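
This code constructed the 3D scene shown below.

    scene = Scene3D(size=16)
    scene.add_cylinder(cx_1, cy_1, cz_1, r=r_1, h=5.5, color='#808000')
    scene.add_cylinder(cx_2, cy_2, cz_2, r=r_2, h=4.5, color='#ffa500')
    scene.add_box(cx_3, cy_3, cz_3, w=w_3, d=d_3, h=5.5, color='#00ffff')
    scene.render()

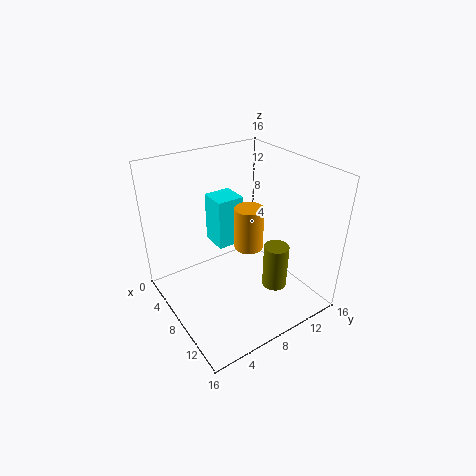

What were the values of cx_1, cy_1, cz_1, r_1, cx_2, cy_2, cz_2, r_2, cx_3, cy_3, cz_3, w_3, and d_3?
cx_1 = 9.5; cy_1 = 12.5; cz_1 = 0.5; r_1 = 1.5; cx_2 = 10; cy_2 = 8; cz_2 = 8; r_2 = 1.5; cx_3 = 4.5; cy_3 = 6; cz_3 = 7; w_3 = 3; d_3 = 3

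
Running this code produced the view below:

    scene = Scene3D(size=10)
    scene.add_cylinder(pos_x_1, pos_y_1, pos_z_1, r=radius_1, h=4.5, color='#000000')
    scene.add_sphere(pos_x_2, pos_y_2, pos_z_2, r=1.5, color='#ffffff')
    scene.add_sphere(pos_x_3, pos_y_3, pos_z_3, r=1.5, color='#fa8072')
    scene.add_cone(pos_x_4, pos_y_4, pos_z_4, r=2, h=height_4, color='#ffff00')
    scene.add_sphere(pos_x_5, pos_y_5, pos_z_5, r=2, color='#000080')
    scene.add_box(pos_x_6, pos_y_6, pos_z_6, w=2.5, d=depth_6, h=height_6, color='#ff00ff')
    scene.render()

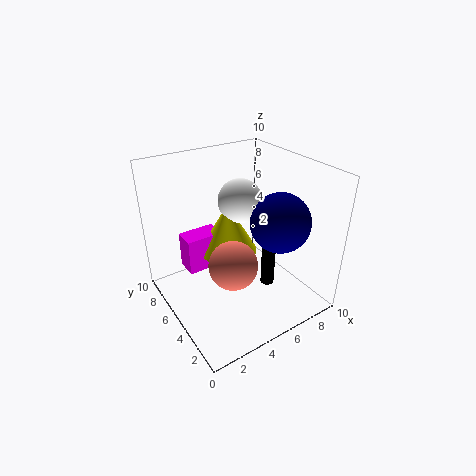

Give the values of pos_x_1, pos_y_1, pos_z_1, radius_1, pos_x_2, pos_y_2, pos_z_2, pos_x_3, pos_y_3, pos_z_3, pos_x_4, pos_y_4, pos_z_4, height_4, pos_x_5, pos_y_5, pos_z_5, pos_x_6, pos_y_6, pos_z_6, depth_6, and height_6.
pos_x_1 = 7
pos_y_1 = 4
pos_z_1 = 1
radius_1 = 0.5
pos_x_2 = 5.5
pos_y_2 = 5.5
pos_z_2 = 7.5
pos_x_3 = 3
pos_y_3 = 2.5
pos_z_3 = 5
pos_x_4 = 4.5
pos_y_4 = 5.5
pos_z_4 = 4
height_4 = 3.5
pos_x_5 = 7
pos_y_5 = 3
pos_z_5 = 6.5
pos_x_6 = 1.5
pos_y_6 = 5.5
pos_z_6 = 3
depth_6 = 1.5
height_6 = 2.5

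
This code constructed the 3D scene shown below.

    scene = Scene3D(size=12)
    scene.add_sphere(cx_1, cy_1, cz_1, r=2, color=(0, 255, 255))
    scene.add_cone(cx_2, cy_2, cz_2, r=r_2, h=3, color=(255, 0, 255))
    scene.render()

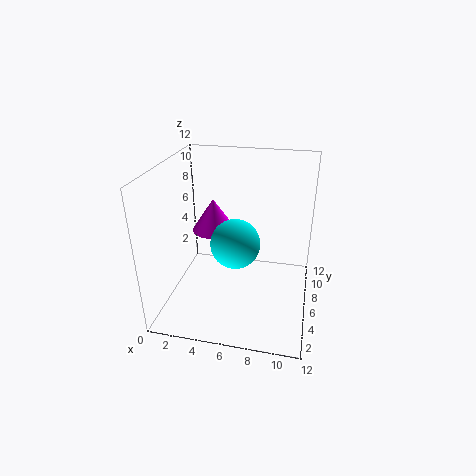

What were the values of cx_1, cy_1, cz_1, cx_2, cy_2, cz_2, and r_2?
cx_1 = 6, cy_1 = 5, cz_1 = 6, cx_2 = 3, cy_2 = 9, cz_2 = 5, r_2 = 2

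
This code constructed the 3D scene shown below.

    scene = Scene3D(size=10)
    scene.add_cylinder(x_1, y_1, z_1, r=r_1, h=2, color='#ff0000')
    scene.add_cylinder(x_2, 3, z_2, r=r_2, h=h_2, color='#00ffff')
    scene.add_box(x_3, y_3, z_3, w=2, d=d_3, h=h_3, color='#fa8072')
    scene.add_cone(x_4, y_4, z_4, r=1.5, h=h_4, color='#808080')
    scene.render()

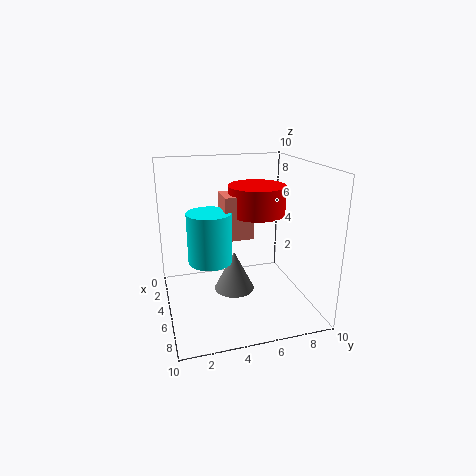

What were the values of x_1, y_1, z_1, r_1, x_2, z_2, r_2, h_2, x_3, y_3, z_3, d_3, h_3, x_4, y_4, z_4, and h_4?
x_1 = 4.5
y_1 = 6.5
z_1 = 6.5
r_1 = 2
x_2 = 5
z_2 = 3.5
r_2 = 1.5
h_2 = 3.5
x_3 = 3.5
y_3 = 4
z_3 = 5
d_3 = 2
h_3 = 3
x_4 = 4
y_4 = 5
z_4 = 0.5
h_4 = 3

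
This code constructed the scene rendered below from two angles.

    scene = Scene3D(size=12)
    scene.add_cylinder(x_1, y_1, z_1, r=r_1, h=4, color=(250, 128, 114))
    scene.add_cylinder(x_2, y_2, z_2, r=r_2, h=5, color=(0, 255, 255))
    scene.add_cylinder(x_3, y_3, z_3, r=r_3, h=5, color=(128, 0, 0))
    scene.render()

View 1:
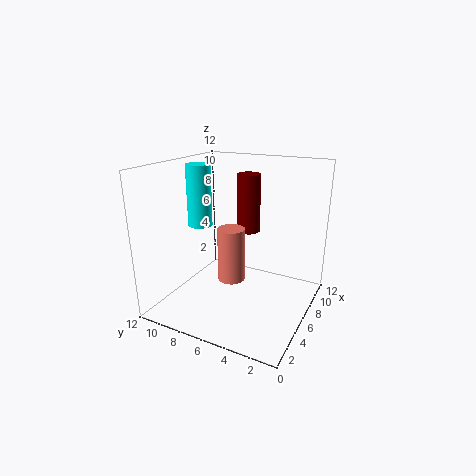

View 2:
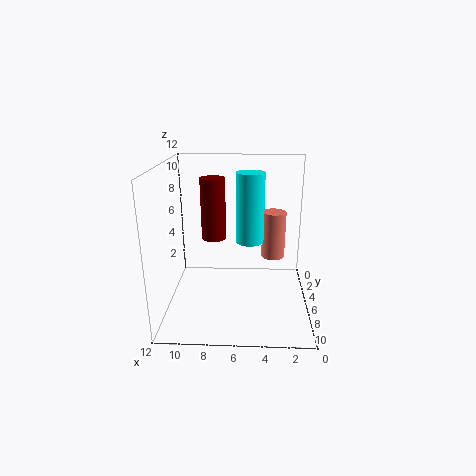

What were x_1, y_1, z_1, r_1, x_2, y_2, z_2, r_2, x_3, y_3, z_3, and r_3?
x_1 = 3, y_1 = 5, z_1 = 4, r_1 = 1, x_2 = 5, y_2 = 9, z_2 = 7, r_2 = 1, x_3 = 8, y_3 = 6, z_3 = 6, r_3 = 1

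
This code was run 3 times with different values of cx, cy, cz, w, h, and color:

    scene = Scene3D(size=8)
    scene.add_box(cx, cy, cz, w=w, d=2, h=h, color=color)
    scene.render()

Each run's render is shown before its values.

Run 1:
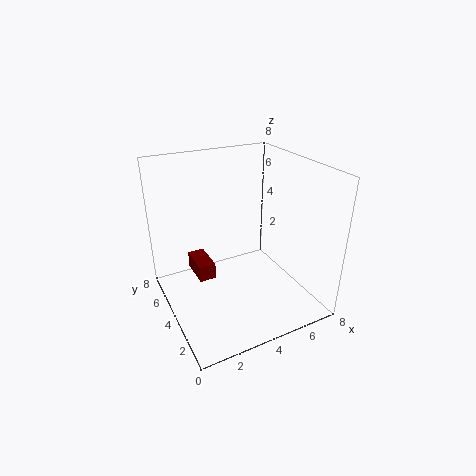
cx = 2, cy = 5, cz = 1, w = 1, h = 1, color = 'maroon'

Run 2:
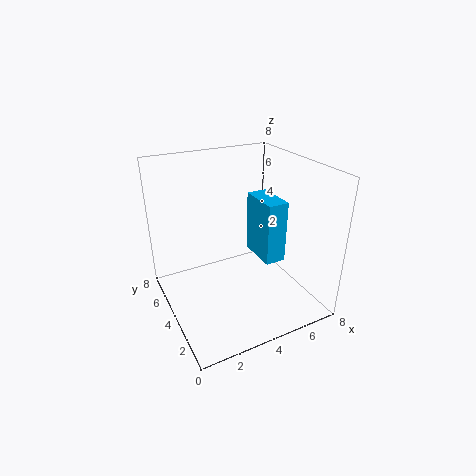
cx = 4, cy = 1, cz = 4, w = 1, h = 3, color = 'deepskyblue'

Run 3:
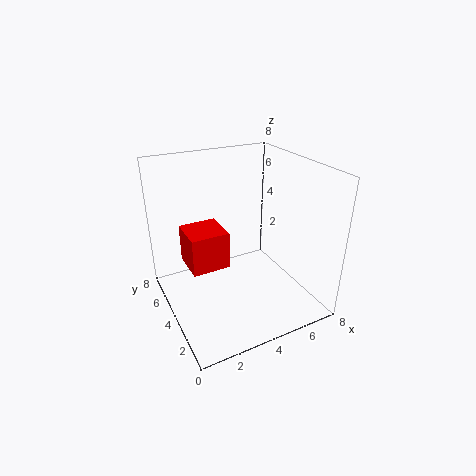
cx = 1, cy = 3, cz = 3, w = 2, h = 2, color = 'red'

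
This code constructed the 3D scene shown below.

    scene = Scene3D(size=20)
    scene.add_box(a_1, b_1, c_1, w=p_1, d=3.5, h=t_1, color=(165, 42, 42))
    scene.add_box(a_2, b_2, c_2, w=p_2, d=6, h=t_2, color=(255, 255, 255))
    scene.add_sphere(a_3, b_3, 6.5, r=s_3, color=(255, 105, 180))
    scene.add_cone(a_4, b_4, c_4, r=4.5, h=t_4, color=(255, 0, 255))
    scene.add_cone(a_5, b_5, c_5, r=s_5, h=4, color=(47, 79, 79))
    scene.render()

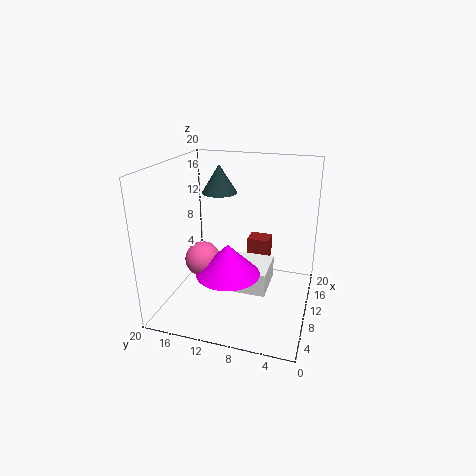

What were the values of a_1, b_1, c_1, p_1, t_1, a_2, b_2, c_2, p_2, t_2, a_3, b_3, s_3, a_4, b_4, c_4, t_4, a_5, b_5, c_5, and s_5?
a_1 = 16.5; b_1 = 7; c_1 = 3.5; p_1 = 3; t_1 = 3.5; a_2 = 10; b_2 = 6; c_2 = 1; p_2 = 6.5; t_2 = 3.5; a_3 = 9; b_3 = 15; s_3 = 2.5; a_4 = 8.5; b_4 = 11; c_4 = 5; t_4 = 4.5; a_5 = 12.5; b_5 = 13.5; c_5 = 15.5; s_5 = 2.5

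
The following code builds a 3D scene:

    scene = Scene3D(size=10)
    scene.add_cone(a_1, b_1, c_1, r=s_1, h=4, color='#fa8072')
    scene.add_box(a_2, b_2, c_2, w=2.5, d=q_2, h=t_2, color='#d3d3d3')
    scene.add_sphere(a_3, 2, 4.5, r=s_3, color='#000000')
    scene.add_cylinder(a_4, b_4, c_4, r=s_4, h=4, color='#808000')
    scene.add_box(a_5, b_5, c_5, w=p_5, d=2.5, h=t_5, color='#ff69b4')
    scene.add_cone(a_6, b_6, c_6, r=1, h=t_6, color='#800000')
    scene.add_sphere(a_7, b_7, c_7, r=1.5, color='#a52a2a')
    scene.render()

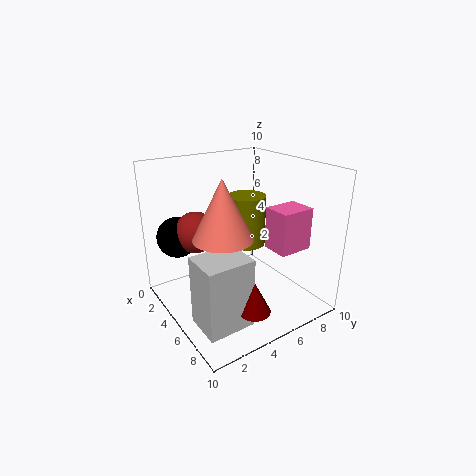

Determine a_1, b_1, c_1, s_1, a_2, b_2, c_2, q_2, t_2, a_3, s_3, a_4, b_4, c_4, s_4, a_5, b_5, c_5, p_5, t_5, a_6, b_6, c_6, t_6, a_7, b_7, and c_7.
a_1 = 5.5, b_1 = 3.5, c_1 = 5.5, s_1 = 2, a_2 = 6.5, b_2 = 0.5, c_2 = 1, q_2 = 3, t_2 = 4.5, a_3 = 1.5, s_3 = 1.5, a_4 = 2.5, b_4 = 7.5, c_4 = 3, s_4 = 1.5, a_5 = 5.5, b_5 = 7, c_5 = 4, p_5 = 2, t_5 = 3, a_6 = 9, b_6 = 3.5, c_6 = 2, t_6 = 2, a_7 = 2.5, b_7 = 3, c_7 = 5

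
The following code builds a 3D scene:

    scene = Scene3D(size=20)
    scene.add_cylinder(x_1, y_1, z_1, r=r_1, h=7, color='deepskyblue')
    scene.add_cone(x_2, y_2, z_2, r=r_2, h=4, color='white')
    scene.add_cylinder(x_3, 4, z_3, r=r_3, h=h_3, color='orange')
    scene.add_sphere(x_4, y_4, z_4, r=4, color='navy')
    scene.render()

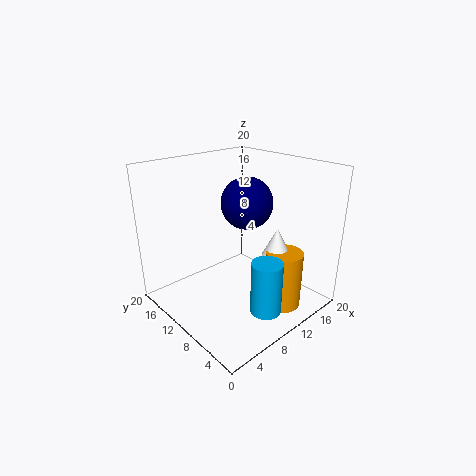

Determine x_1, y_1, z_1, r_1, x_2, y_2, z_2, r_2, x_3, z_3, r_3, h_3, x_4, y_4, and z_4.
x_1 = 8.5
y_1 = 3
z_1 = 2.5
r_1 = 2
x_2 = 13
y_2 = 5.5
z_2 = 8
r_2 = 2
x_3 = 13
z_3 = 1
r_3 = 2.5
h_3 = 8
x_4 = 15
y_4 = 13.5
z_4 = 13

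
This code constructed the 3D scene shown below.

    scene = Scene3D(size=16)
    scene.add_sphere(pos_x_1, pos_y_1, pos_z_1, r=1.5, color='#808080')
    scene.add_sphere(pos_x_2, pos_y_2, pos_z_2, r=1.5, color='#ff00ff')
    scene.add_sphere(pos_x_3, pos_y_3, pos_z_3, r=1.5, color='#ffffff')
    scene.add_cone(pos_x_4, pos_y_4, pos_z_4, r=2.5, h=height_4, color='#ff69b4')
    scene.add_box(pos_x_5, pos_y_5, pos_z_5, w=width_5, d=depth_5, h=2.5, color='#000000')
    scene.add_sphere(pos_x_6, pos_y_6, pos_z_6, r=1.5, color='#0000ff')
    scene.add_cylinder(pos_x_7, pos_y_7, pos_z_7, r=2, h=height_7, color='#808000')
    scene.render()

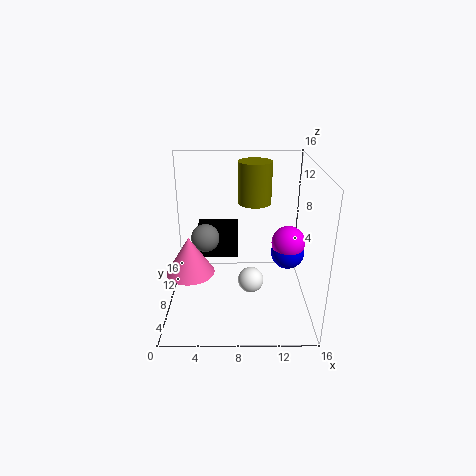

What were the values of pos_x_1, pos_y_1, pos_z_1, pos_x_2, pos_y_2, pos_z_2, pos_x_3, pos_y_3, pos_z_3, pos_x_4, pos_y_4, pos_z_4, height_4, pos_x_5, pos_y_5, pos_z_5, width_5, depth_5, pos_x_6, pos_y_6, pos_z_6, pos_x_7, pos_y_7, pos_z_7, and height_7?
pos_x_1 = 4.5; pos_y_1 = 7; pos_z_1 = 8.5; pos_x_2 = 12.5; pos_y_2 = 2; pos_z_2 = 10.5; pos_x_3 = 9.5; pos_y_3 = 8; pos_z_3 = 2.5; pos_x_4 = 3; pos_y_4 = 5; pos_z_4 = 5.5; height_4 = 4; pos_x_5 = 3; pos_y_5 = 9; pos_z_5 = 5; width_5 = 5; depth_5 = 5.5; pos_x_6 = 12.5; pos_y_6 = 2; pos_z_6 = 9.5; pos_x_7 = 10; pos_y_7 = 12.5; pos_z_7 = 10.5; height_7 = 5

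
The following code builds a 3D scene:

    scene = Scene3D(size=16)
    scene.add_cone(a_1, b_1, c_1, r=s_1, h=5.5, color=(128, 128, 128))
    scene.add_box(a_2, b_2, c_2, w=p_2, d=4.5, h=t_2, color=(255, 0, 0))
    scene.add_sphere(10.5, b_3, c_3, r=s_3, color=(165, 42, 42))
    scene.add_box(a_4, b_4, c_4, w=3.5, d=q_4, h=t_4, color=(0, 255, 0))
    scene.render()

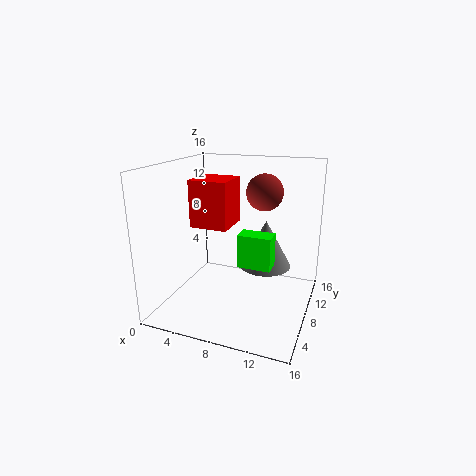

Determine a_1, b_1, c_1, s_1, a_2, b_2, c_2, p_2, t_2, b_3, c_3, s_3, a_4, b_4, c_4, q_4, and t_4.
a_1 = 10.5
b_1 = 10.5
c_1 = 4
s_1 = 3
a_2 = 2
b_2 = 8
c_2 = 8.5
p_2 = 4.5
t_2 = 5.5
b_3 = 9.5
c_3 = 13
s_3 = 2
a_4 = 9
b_4 = 5
c_4 = 6
q_4 = 2
t_4 = 3.5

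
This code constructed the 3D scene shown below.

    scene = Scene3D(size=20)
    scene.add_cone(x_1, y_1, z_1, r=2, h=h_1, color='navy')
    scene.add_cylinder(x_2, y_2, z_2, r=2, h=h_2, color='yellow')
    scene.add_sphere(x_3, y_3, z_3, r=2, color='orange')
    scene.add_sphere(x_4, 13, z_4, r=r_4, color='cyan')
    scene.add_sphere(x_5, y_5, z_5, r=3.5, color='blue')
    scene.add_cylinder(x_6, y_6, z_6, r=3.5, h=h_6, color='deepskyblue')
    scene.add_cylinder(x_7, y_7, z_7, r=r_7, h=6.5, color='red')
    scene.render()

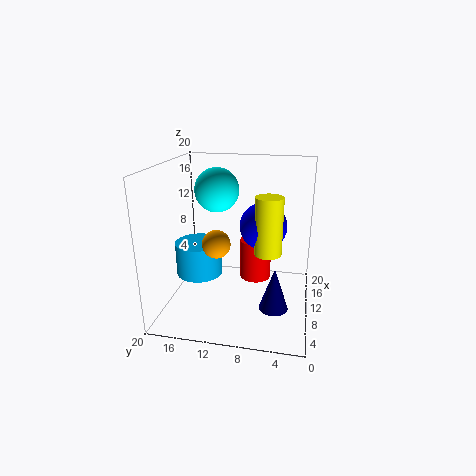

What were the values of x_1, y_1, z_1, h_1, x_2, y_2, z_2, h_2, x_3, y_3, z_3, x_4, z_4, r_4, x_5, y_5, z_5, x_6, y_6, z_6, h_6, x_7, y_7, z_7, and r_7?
x_1 = 7.5; y_1 = 4.5; z_1 = 1; h_1 = 6; x_2 = 12; y_2 = 6; z_2 = 7; h_2 = 8.5; x_3 = 9.5; y_3 = 13; z_3 = 9; x_4 = 10.5; z_4 = 16.5; r_4 = 3; x_5 = 14; y_5 = 7; z_5 = 10.5; x_6 = 12; y_6 = 16.5; z_6 = 3; h_6 = 5; x_7 = 17; y_7 = 8.5; z_7 = 0.5; r_7 = 2.5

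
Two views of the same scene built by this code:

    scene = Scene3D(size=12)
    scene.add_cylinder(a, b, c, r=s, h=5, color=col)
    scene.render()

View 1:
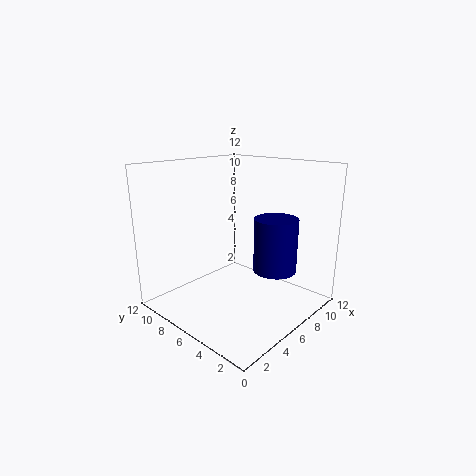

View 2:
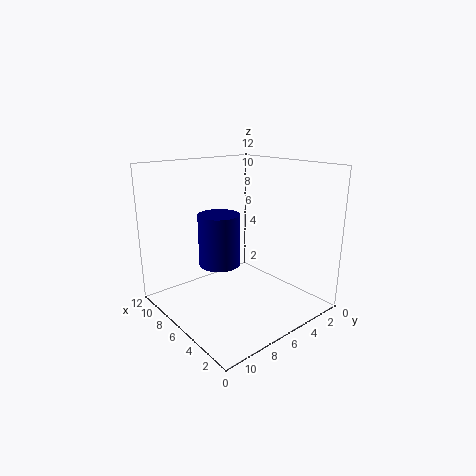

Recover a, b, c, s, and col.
a = 10; b = 5; c = 2; s = 2; col = 'navy'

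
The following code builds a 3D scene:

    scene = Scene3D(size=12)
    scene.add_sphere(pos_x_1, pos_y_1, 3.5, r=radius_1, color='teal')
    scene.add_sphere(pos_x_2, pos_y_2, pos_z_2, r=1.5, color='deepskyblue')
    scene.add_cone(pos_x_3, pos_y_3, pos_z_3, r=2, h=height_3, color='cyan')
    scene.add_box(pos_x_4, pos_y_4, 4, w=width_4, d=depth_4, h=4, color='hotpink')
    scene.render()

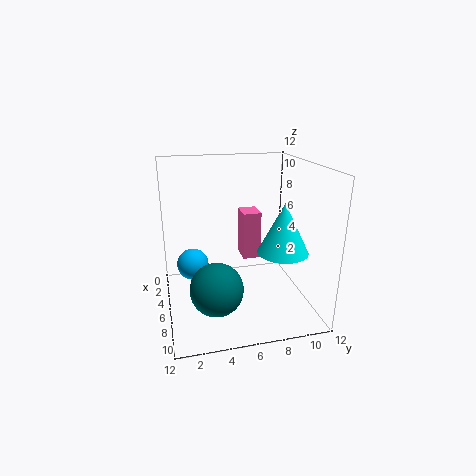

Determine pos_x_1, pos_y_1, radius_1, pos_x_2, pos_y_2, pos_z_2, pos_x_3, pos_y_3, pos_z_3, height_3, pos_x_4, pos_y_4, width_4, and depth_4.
pos_x_1 = 9.5; pos_y_1 = 3.5; radius_1 = 2; pos_x_2 = 2; pos_y_2 = 2.5; pos_z_2 = 2; pos_x_3 = 8.5; pos_y_3 = 9; pos_z_3 = 5.5; height_3 = 4; pos_x_4 = 4; pos_y_4 = 6.5; width_4 = 2; depth_4 = 1.5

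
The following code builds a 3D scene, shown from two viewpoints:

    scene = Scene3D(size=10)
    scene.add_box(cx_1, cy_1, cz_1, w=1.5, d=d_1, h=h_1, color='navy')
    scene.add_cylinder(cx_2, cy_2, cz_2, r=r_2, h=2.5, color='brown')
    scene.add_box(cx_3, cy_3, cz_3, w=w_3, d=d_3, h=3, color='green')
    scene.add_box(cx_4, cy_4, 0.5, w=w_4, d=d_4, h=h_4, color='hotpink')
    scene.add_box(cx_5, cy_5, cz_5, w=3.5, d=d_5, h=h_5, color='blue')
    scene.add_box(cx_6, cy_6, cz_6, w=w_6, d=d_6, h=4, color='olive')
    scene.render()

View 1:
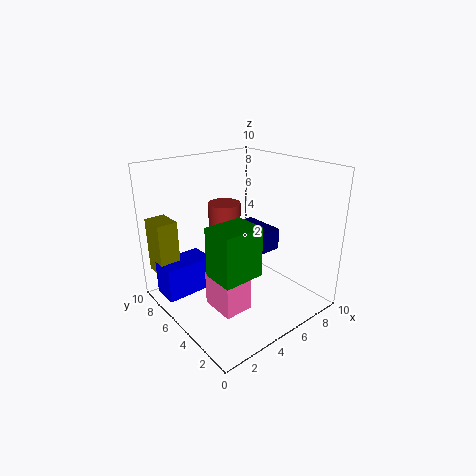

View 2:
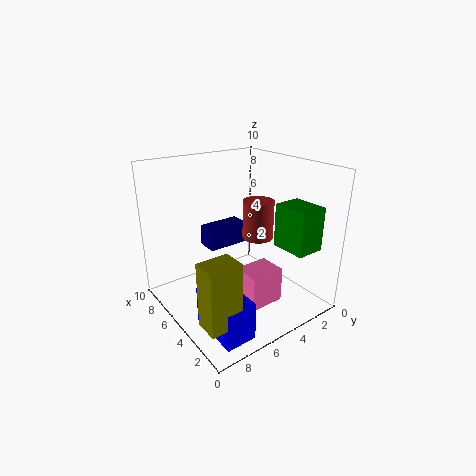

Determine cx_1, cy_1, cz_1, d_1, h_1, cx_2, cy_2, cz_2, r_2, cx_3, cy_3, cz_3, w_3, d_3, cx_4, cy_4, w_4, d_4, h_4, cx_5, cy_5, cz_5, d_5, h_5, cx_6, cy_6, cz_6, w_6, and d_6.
cx_1 = 6; cy_1 = 3.5; cz_1 = 4; d_1 = 3; h_1 = 1.5; cx_2 = 3.5; cy_2 = 4.5; cz_2 = 5.5; r_2 = 1; cx_3 = 1; cy_3 = 1; cz_3 = 4.5; w_3 = 2.5; d_3 = 2; cx_4 = 2.5; cy_4 = 3; w_4 = 2; d_4 = 2.5; h_4 = 2.5; cx_5 = 0.5; cy_5 = 7; cz_5 = 0.5; d_5 = 2; h_5 = 2.5; cx_6 = 0.5; cy_6 = 8; cz_6 = 2; w_6 = 1.5; d_6 = 2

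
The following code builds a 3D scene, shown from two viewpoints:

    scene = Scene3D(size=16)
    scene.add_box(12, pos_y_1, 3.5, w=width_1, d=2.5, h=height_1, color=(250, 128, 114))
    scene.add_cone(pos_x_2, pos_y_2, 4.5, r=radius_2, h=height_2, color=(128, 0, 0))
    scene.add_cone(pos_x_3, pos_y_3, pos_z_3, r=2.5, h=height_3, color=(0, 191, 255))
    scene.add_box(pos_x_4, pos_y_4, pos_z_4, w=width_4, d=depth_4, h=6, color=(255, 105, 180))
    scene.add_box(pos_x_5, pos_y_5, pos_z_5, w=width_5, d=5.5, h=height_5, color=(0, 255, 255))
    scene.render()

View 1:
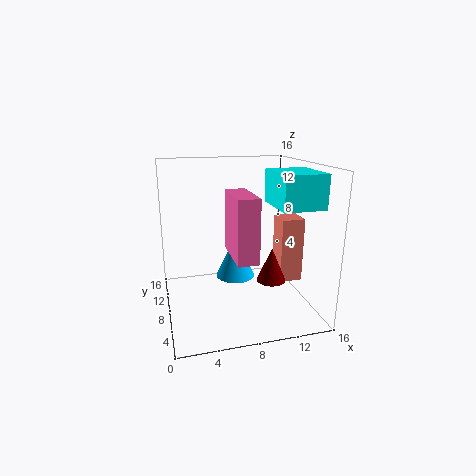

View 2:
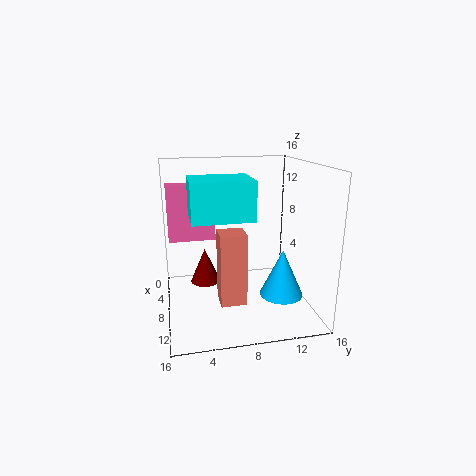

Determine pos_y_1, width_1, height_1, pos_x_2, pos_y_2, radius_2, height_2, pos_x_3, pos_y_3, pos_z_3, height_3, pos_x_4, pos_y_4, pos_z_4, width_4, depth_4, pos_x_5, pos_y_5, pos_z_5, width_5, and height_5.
pos_y_1 = 5, width_1 = 2.5, height_1 = 7, pos_x_2 = 10.5, pos_y_2 = 4, radius_2 = 1.5, height_2 = 3.5, pos_x_3 = 9, pos_y_3 = 13, pos_z_3 = 1, height_3 = 5.5, pos_x_4 = 6, pos_y_4 = 0.5, pos_z_4 = 8, width_4 = 2, depth_4 = 5, pos_x_5 = 11, pos_y_5 = 2.5, pos_z_5 = 12, width_5 = 4.5, height_5 = 3.5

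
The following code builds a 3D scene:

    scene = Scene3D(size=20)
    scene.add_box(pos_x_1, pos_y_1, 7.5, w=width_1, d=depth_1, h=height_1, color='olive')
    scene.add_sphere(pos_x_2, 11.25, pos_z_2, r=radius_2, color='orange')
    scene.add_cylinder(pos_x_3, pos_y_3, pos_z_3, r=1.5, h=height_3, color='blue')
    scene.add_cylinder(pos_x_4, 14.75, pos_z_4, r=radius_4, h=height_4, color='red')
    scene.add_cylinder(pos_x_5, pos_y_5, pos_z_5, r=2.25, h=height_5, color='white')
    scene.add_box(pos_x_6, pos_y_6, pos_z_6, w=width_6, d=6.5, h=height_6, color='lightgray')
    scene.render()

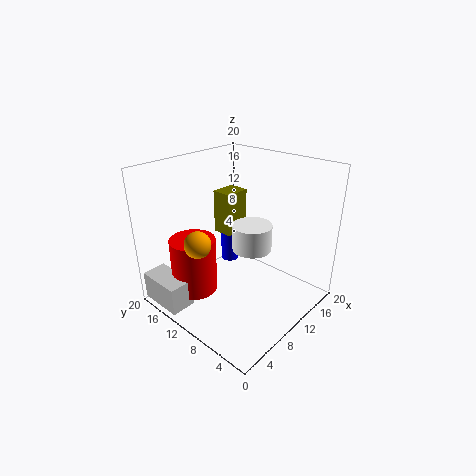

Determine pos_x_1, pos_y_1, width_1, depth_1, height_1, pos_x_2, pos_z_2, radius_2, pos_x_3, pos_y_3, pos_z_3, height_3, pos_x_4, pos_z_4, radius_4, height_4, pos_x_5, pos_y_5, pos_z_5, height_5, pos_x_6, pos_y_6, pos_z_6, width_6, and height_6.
pos_x_1 = 13; pos_y_1 = 14.5; width_1 = 4; depth_1 = 3.25; height_1 = 6.75; pos_x_2 = 3.75; pos_z_2 = 11; radius_2 = 1.75; pos_x_3 = 16.75; pos_y_3 = 18; pos_z_3 = 0.75; height_3 = 5.5; pos_x_4 = 5.75; pos_z_4 = 1.75; radius_4 = 3.25; height_4 = 8; pos_x_5 = 6; pos_y_5 = 4.25; pos_z_5 = 12.25; height_5 = 3; pos_x_6 = 0.25; pos_y_6 = 13; pos_z_6 = 0.75; width_6 = 3.5; height_6 = 4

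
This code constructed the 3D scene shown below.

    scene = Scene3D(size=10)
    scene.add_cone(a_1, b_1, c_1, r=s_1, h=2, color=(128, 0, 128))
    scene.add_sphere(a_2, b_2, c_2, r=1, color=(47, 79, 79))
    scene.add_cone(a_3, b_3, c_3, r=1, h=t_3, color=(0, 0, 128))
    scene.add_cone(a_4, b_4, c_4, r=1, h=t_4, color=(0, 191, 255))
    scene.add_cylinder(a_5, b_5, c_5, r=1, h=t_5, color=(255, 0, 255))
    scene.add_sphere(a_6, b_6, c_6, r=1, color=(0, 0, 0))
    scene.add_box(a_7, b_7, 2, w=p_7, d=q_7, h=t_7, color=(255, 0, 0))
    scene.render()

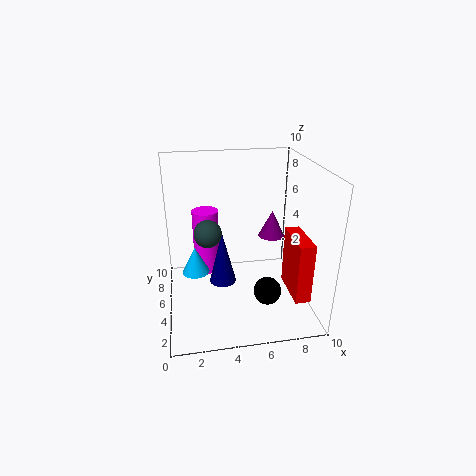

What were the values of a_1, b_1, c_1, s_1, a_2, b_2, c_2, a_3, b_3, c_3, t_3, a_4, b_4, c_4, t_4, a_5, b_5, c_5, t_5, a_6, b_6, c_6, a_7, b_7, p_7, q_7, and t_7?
a_1 = 8, b_1 = 7, c_1 = 4, s_1 = 1, a_2 = 3, b_2 = 6, c_2 = 5, a_3 = 4, b_3 = 6, c_3 = 1, t_3 = 4, a_4 = 2, b_4 = 6, c_4 = 2, t_4 = 2, a_5 = 3, b_5 = 8, c_5 = 1, t_5 = 5, a_6 = 7, b_6 = 4, c_6 = 1, a_7 = 8, b_7 = 1, p_7 = 1, q_7 = 3, t_7 = 4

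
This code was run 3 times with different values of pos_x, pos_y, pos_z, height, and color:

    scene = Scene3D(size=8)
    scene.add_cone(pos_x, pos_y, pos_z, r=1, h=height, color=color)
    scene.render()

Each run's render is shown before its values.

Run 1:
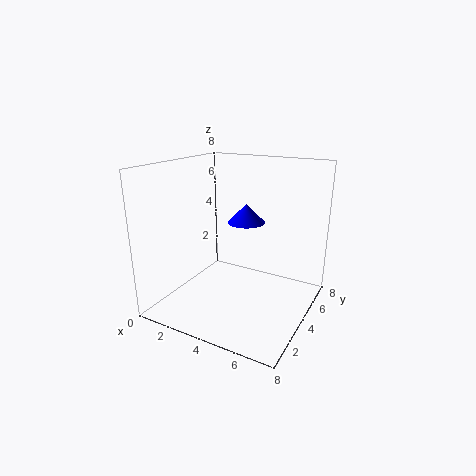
pos_x = 4.5; pos_y = 4; pos_z = 5; height = 1; color = 'blue'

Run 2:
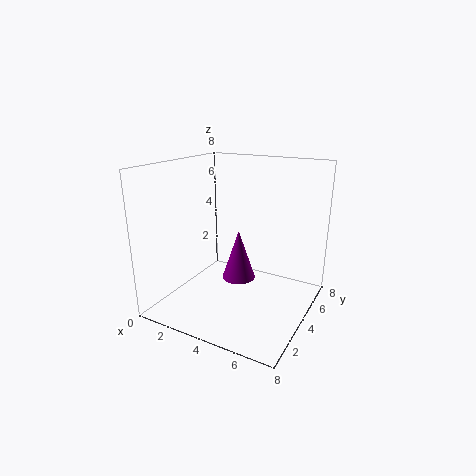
pos_x = 3.5; pos_y = 5; pos_z = 1; height = 3; color = 'purple'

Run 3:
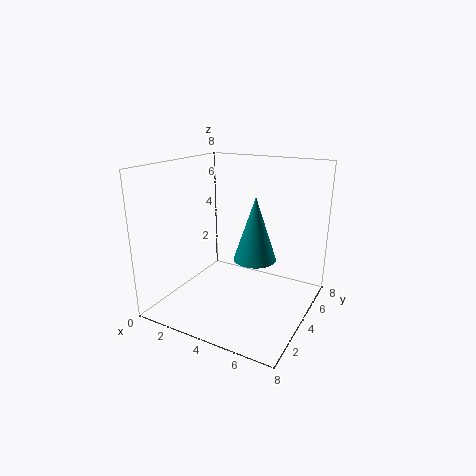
pos_x = 6; pos_y = 2; pos_z = 4; height = 3; color = 'teal'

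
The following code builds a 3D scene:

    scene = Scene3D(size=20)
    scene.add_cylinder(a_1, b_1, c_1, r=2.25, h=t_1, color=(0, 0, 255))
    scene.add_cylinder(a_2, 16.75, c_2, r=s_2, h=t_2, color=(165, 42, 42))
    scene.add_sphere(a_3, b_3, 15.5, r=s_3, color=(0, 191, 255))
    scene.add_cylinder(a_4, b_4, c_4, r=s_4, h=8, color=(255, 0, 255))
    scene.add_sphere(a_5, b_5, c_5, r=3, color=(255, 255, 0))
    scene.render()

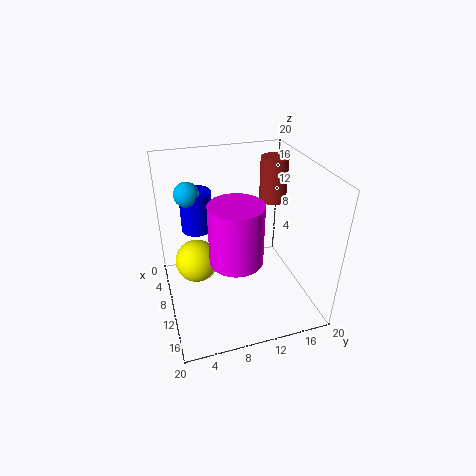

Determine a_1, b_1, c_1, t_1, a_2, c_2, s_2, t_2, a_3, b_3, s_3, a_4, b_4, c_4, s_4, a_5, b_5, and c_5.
a_1 = 5
b_1 = 5.25
c_1 = 9.5
t_1 = 6
a_2 = 5.75
c_2 = 13
s_2 = 2
t_2 = 6.5
a_3 = 5.75
b_3 = 4
s_3 = 1.75
a_4 = 13.25
b_4 = 8.75
c_4 = 8.75
s_4 = 3.5
a_5 = 8.75
b_5 = 4.25
c_5 = 6.5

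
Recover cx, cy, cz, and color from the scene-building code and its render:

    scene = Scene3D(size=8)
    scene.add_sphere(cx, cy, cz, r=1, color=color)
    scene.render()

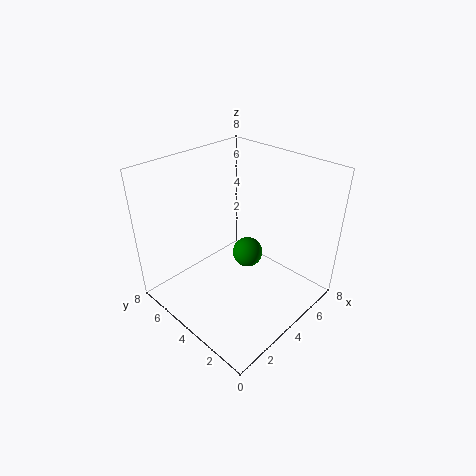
cx = 6.5, cy = 5.5, cz = 1, color = 'green'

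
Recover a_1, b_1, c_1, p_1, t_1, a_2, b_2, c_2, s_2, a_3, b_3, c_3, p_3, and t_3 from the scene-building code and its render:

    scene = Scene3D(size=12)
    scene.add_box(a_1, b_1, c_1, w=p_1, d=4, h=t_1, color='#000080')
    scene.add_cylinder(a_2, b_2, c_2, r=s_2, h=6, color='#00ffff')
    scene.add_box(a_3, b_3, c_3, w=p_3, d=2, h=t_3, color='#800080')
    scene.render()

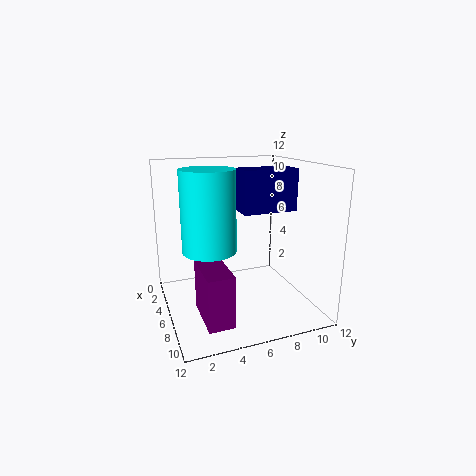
a_1 = 8; b_1 = 5; c_1 = 9; p_1 = 2; t_1 = 3; a_2 = 8; b_2 = 3; c_2 = 6; s_2 = 2; a_3 = 7; b_3 = 2; c_3 = 1; p_3 = 4; t_3 = 4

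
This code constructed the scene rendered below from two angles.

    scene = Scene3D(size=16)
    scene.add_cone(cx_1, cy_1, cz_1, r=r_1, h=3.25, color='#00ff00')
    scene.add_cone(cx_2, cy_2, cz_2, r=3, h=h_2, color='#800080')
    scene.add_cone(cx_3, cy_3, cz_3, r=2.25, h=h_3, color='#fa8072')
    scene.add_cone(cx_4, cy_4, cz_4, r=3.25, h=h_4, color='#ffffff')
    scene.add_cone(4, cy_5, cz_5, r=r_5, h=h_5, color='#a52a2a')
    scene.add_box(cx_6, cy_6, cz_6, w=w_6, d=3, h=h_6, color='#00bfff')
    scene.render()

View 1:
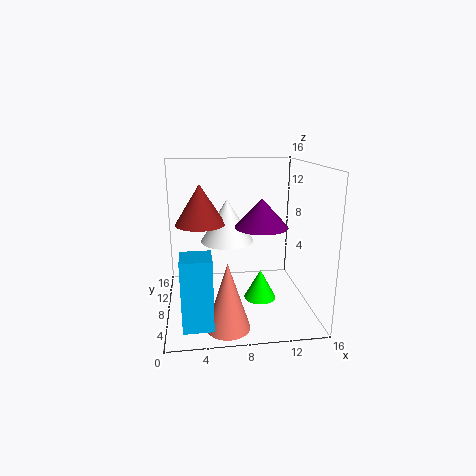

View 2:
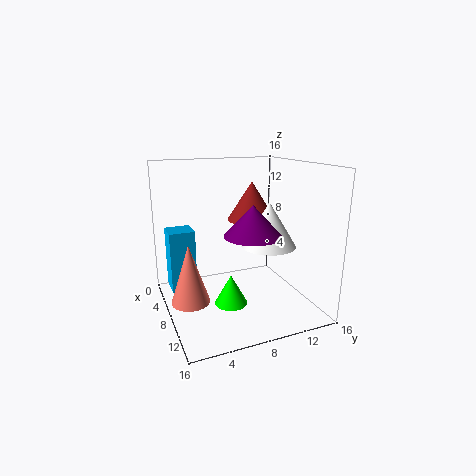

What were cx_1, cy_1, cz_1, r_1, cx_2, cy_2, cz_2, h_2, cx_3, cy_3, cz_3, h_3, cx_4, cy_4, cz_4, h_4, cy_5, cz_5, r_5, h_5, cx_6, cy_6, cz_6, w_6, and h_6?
cx_1 = 10.25
cy_1 = 6.25
cz_1 = 1.5
r_1 = 1.75
cx_2 = 10.75
cy_2 = 8.5
cz_2 = 9
h_2 = 3.25
cx_3 = 6.25
cy_3 = 2.75
cz_3 = 0.25
h_3 = 7
cx_4 = 7.25
cy_4 = 12.25
cz_4 = 6.25
h_4 = 5.25
cy_5 = 11.5
cz_5 = 8.75
r_5 = 3
h_5 = 4.75
cx_6 = 1.75
cy_6 = 1
cz_6 = 1
w_6 = 3
h_6 = 7.25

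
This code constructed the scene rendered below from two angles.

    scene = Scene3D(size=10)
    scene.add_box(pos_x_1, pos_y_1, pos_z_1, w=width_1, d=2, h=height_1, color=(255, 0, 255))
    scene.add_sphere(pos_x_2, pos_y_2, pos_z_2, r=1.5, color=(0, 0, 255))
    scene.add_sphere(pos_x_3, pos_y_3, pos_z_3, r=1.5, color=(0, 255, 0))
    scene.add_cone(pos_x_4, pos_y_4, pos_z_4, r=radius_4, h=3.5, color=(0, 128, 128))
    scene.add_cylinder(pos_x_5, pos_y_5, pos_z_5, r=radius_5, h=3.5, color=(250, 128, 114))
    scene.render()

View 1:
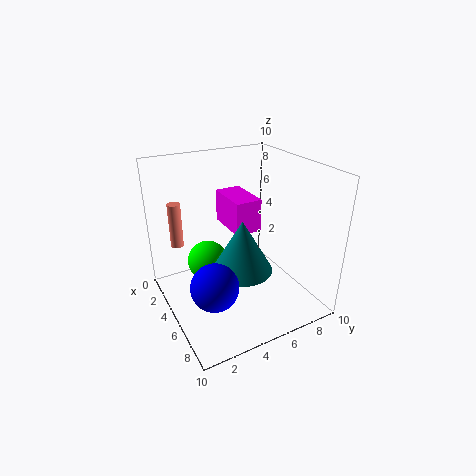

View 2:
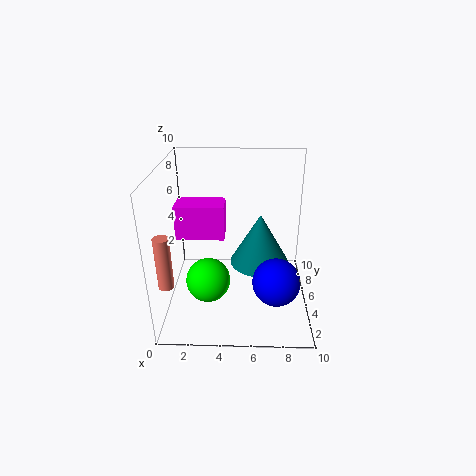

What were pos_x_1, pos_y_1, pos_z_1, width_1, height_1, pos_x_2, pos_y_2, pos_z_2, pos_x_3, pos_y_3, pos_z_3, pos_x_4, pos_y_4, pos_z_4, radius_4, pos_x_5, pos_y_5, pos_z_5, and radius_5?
pos_x_1 = 0.5
pos_y_1 = 5.5
pos_z_1 = 4.5
width_1 = 3.5
height_1 = 2.5
pos_x_2 = 7.5
pos_y_2 = 2
pos_z_2 = 3.5
pos_x_3 = 3
pos_y_3 = 3.5
pos_z_3 = 2.5
pos_x_4 = 6.5
pos_y_4 = 4.5
pos_z_4 = 3.5
radius_4 = 2
pos_x_5 = 0.5
pos_y_5 = 2
pos_z_5 = 3
radius_5 = 0.5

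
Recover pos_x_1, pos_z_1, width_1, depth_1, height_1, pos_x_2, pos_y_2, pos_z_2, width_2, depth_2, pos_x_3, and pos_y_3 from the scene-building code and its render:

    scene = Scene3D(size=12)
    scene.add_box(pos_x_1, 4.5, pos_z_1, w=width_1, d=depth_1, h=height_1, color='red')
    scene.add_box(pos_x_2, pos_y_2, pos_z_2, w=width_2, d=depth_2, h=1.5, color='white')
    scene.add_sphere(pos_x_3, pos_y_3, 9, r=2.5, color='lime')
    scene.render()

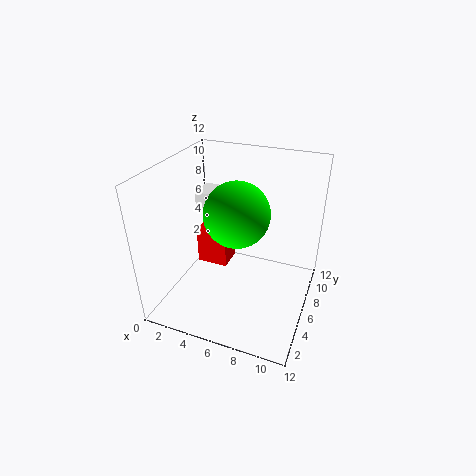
pos_x_1 = 3, pos_z_1 = 4, width_1 = 2.5, depth_1 = 2, height_1 = 3, pos_x_2 = 0.5, pos_y_2 = 9, pos_z_2 = 6.5, width_2 = 2, depth_2 = 2.5, pos_x_3 = 6.5, pos_y_3 = 4.5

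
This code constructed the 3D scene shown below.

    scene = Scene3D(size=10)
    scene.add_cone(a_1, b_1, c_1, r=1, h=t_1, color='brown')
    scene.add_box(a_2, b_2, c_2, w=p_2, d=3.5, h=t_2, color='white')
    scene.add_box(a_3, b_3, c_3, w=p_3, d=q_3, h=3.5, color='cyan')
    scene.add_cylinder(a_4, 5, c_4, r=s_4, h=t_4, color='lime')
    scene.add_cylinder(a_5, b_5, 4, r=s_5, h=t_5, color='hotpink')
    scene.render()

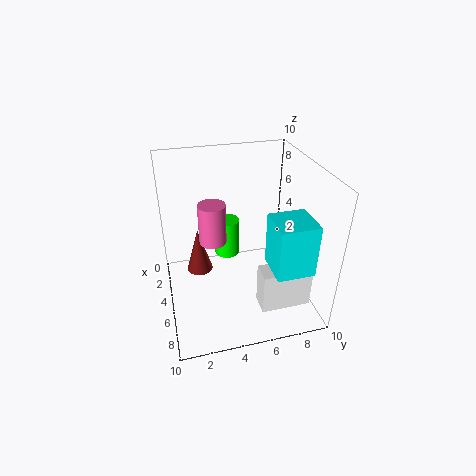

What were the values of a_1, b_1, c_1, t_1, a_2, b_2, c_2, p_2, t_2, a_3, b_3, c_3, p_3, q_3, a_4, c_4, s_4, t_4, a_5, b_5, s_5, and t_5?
a_1 = 2.5, b_1 = 2.5, c_1 = 1, t_1 = 3.5, a_2 = 6.5, b_2 = 6, c_2 = 0.5, p_2 = 1.5, t_2 = 3, a_3 = 6.5, b_3 = 6.5, c_3 = 4, p_3 = 2.5, q_3 = 2.5, a_4 = 1.5, c_4 = 1.5, s_4 = 1, t_4 = 3, a_5 = 3.5, b_5 = 3.5, s_5 = 1, t_5 = 3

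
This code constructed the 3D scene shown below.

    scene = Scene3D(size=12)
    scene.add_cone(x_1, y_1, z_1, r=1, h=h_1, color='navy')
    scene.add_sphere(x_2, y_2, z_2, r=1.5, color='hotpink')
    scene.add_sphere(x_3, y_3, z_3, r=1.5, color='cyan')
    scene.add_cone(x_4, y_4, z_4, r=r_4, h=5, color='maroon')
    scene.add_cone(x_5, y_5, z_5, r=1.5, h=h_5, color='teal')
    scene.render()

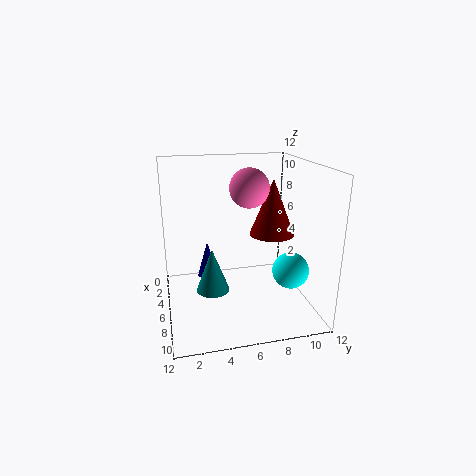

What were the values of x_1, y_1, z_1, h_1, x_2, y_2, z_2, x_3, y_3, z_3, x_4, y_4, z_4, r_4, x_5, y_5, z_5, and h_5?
x_1 = 1.5; y_1 = 4; z_1 = 0.5; h_1 = 3.5; x_2 = 7.5; y_2 = 6.5; z_2 = 10.5; x_3 = 8; y_3 = 10; z_3 = 3.5; x_4 = 4.5; y_4 = 9.5; z_4 = 5.5; r_4 = 2; x_5 = 4.5; y_5 = 4; z_5 = 0.5; h_5 = 4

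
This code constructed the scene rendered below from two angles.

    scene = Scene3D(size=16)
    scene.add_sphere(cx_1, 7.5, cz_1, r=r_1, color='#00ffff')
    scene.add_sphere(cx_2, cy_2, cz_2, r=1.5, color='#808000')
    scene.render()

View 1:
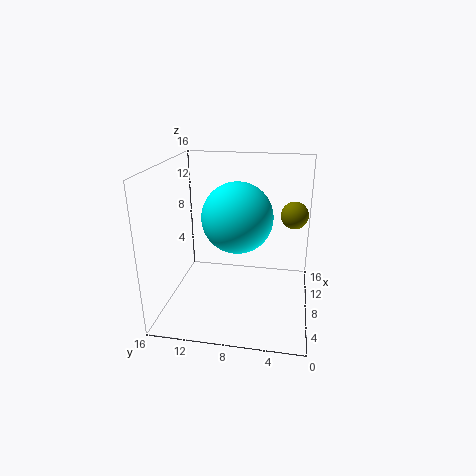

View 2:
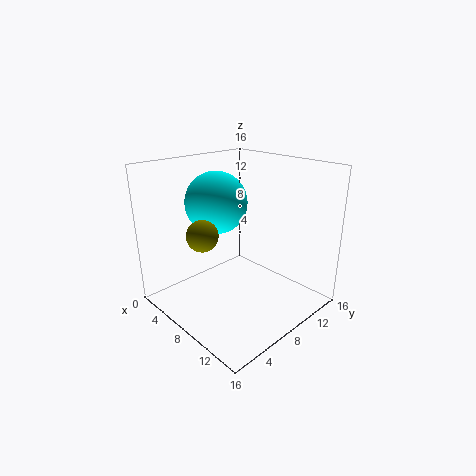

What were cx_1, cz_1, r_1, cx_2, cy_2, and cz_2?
cx_1 = 5
cz_1 = 11.5
r_1 = 3.5
cx_2 = 9.5
cy_2 = 2
cz_2 = 10.5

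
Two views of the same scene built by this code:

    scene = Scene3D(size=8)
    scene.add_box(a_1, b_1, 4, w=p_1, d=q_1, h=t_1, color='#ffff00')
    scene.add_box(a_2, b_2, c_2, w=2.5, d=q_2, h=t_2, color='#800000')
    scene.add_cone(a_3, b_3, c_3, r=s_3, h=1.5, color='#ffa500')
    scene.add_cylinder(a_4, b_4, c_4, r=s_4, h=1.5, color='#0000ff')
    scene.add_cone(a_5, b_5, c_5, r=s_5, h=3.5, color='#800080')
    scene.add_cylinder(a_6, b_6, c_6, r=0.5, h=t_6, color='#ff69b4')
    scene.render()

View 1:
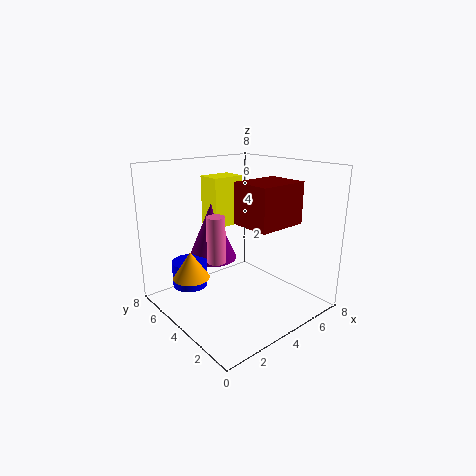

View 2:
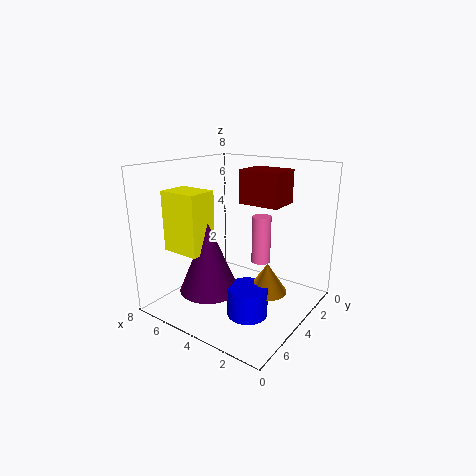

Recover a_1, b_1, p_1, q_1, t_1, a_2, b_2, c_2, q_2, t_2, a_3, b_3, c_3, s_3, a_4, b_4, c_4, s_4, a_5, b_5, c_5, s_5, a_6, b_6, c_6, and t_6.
a_1 = 4
b_1 = 6
p_1 = 2
q_1 = 1.5
t_1 = 3
a_2 = 2.5
b_2 = 0.5
c_2 = 5.5
q_2 = 2
t_2 = 2
a_3 = 1.5
b_3 = 5
c_3 = 2
s_3 = 1
a_4 = 2
b_4 = 6
c_4 = 1
s_4 = 1
a_5 = 4
b_5 = 6.5
c_5 = 2
s_5 = 1.5
a_6 = 2.5
b_6 = 4
c_6 = 3
t_6 = 2.5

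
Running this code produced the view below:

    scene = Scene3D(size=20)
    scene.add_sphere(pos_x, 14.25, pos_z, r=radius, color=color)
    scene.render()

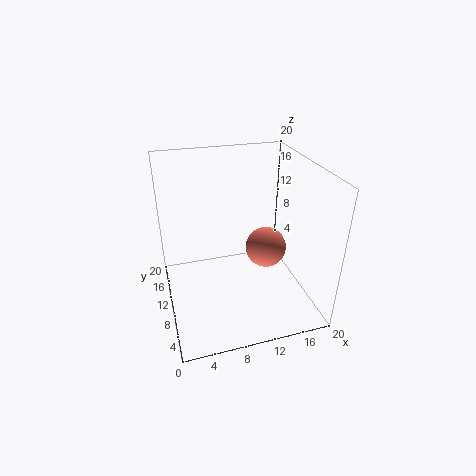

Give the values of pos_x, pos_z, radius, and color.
pos_x = 16
pos_z = 4.75
radius = 3.25
color = 'salmon'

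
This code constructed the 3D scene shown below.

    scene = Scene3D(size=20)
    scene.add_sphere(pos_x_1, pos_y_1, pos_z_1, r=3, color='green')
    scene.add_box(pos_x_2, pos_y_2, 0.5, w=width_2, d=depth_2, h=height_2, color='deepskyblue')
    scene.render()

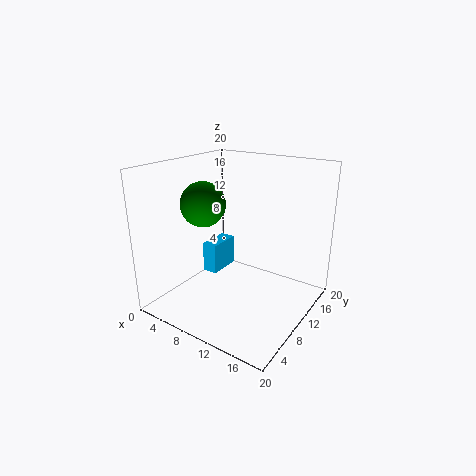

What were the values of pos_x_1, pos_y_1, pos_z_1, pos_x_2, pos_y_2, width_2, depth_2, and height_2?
pos_x_1 = 6.5; pos_y_1 = 7; pos_z_1 = 15; pos_x_2 = 0.5; pos_y_2 = 13.5; width_2 = 2.5; depth_2 = 5.5; height_2 = 5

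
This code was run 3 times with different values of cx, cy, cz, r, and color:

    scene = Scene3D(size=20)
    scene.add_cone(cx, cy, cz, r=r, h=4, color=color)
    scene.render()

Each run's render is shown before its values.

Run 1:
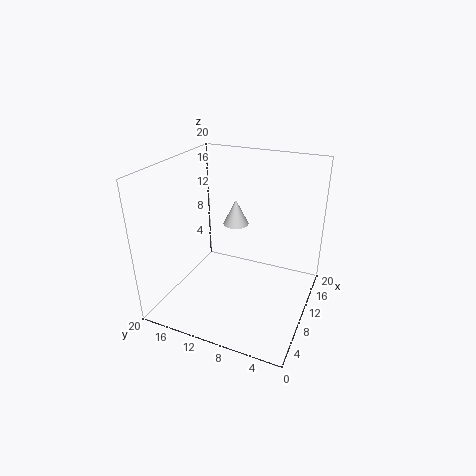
cx = 16, cy = 13, cz = 9, r = 2, color = 'lightgray'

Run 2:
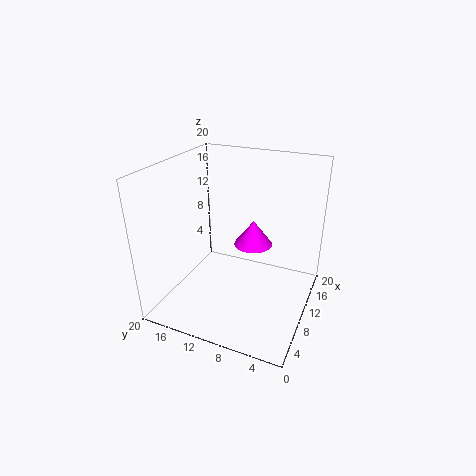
cx = 16, cy = 10, cz = 6, r = 3, color = 'magenta'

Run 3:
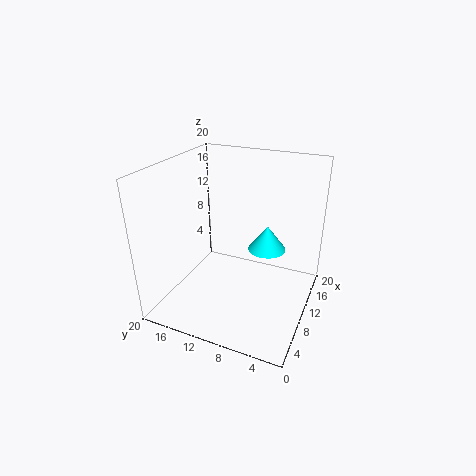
cx = 17, cy = 8, cz = 5, r = 3, color = 'cyan'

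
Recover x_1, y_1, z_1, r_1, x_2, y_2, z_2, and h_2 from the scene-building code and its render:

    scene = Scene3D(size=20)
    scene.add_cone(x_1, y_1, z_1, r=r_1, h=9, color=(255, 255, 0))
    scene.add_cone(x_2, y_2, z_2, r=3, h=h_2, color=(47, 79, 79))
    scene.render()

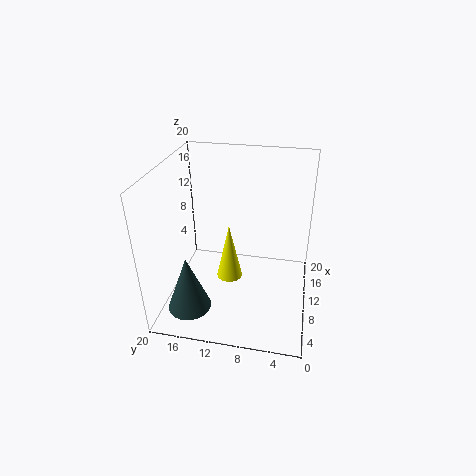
x_1 = 13
y_1 = 12
z_1 = 1
r_1 = 2
x_2 = 5
y_2 = 16
z_2 = 1
h_2 = 8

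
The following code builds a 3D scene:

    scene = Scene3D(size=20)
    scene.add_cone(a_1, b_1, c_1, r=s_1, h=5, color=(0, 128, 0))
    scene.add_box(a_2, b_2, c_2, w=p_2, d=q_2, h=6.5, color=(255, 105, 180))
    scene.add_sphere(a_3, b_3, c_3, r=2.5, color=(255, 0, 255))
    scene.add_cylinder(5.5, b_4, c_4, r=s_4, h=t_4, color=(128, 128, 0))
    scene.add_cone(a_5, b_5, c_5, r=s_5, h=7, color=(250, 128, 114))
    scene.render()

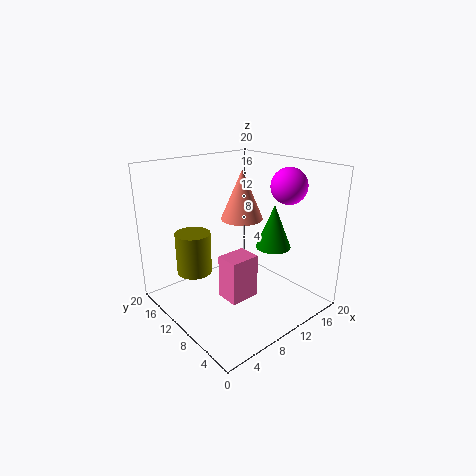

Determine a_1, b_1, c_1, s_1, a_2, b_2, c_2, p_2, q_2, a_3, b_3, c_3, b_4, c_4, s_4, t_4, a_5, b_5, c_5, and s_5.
a_1 = 8.5
b_1 = 2
c_1 = 12
s_1 = 2
a_2 = 8
b_2 = 8.5
c_2 = 0.5
p_2 = 4.5
q_2 = 3.5
a_3 = 16
b_3 = 6.5
c_3 = 17
b_4 = 14.5
c_4 = 4.5
s_4 = 2.5
t_4 = 6
a_5 = 12
b_5 = 11.5
c_5 = 12
s_5 = 3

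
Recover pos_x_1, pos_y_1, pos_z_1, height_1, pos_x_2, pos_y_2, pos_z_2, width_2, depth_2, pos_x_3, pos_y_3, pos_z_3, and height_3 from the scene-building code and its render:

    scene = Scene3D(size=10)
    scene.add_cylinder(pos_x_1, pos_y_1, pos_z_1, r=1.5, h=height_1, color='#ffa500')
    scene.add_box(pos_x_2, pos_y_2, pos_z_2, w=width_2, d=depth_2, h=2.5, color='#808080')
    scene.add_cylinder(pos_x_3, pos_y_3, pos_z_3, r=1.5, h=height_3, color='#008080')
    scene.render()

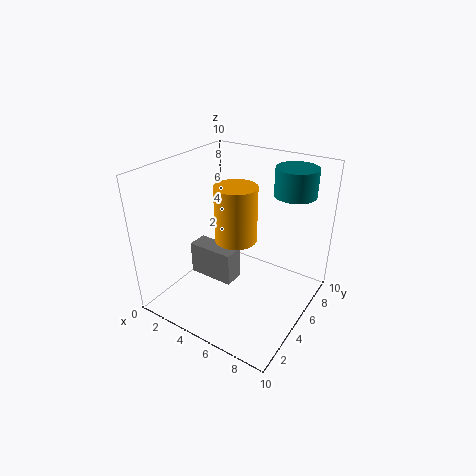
pos_x_1 = 4.5
pos_y_1 = 5.5
pos_z_1 = 4.5
height_1 = 4
pos_x_2 = 1
pos_y_2 = 4.5
pos_z_2 = 1
width_2 = 3.5
depth_2 = 1.5
pos_x_3 = 7.5
pos_y_3 = 8.5
pos_z_3 = 7.5
height_3 = 2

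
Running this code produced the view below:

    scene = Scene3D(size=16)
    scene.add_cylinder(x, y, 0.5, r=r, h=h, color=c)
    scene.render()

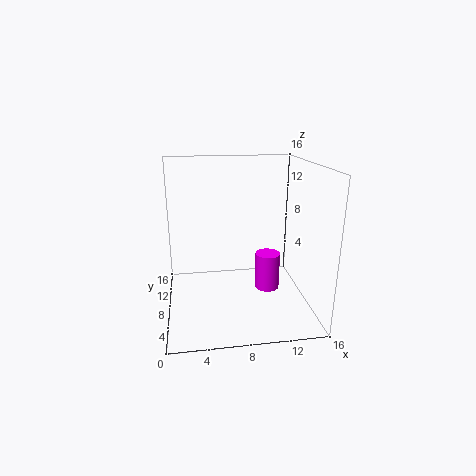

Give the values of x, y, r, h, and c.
x = 12; y = 10; r = 1.5; h = 4.5; c = 'magenta'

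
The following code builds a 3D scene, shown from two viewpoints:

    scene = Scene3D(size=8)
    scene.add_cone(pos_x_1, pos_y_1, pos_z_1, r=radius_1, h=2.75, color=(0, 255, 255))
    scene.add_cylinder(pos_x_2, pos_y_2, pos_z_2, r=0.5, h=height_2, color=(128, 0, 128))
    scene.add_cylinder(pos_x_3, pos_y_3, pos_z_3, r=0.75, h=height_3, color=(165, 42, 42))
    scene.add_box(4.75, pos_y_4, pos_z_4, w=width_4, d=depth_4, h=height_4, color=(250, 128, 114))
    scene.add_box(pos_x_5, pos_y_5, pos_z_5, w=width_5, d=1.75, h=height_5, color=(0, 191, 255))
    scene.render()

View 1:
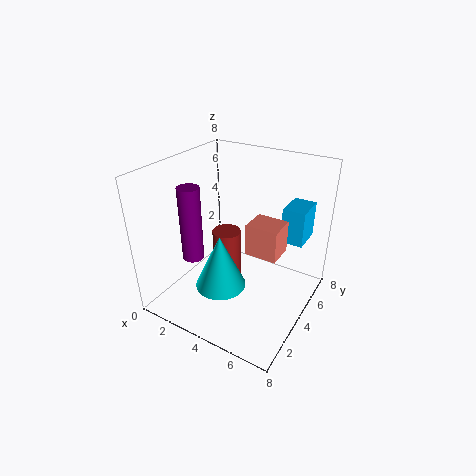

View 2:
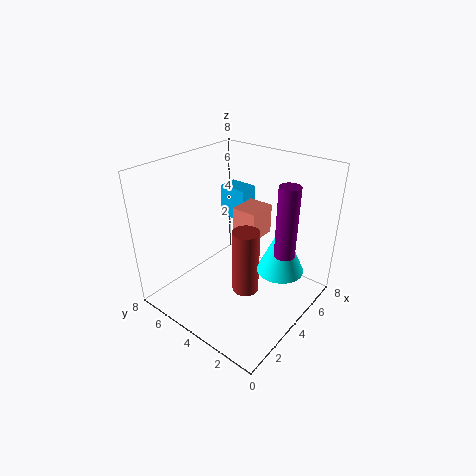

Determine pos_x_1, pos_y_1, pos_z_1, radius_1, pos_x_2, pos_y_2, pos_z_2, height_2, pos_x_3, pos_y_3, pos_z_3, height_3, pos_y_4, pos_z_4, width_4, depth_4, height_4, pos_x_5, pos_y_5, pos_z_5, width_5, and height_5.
pos_x_1 = 4.5, pos_y_1 = 1.5, pos_z_1 = 2.75, radius_1 = 1.25, pos_x_2 = 3.5, pos_y_2 = 0.75, pos_z_2 = 4.5, height_2 = 3.5, pos_x_3 = 3.75, pos_y_3 = 3.25, pos_z_3 = 1, height_3 = 3.75, pos_y_4 = 3.5, pos_z_4 = 3.5, width_4 = 1.75, depth_4 = 1.5, height_4 = 1.75, pos_x_5 = 6, pos_y_5 = 5.25, pos_z_5 = 3.75, width_5 = 1.25, height_5 = 2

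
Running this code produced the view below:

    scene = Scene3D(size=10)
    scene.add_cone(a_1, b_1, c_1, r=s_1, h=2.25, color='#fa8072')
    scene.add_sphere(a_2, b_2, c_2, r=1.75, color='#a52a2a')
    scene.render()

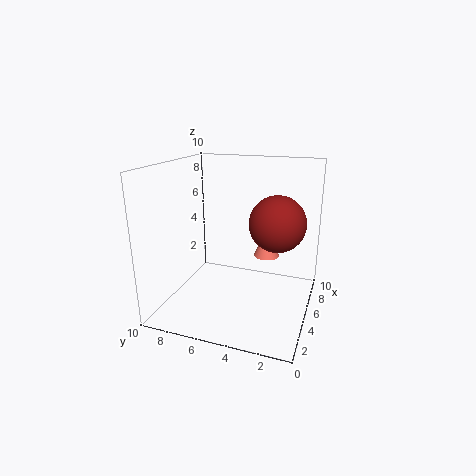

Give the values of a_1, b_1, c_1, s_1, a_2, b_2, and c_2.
a_1 = 8.25; b_1 = 3.75; c_1 = 2.5; s_1 = 1; a_2 = 3.75; b_2 = 2; c_2 = 6.75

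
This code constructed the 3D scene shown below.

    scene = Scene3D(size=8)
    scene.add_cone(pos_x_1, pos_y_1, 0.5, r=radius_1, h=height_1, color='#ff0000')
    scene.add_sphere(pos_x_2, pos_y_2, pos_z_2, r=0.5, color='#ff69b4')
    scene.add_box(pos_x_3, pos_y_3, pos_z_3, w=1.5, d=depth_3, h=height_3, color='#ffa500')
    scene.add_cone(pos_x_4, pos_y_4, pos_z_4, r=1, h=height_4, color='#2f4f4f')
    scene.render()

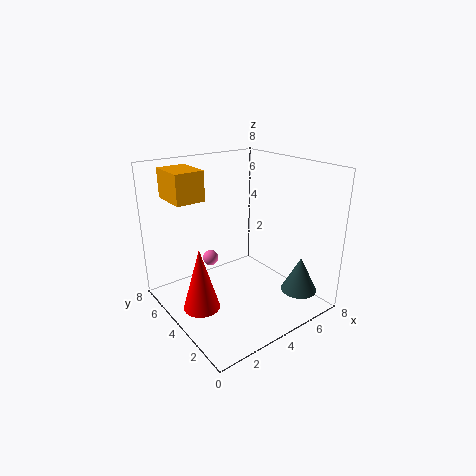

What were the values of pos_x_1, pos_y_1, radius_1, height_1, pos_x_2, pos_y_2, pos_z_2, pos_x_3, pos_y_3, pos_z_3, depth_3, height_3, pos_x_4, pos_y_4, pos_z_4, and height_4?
pos_x_1 = 1.5, pos_y_1 = 4, radius_1 = 1, height_1 = 3.5, pos_x_2 = 4, pos_y_2 = 7, pos_z_2 = 1.5, pos_x_3 = 0.5, pos_y_3 = 4, pos_z_3 = 6.5, depth_3 = 2, height_3 = 1.5, pos_x_4 = 6.5, pos_y_4 = 1.5, pos_z_4 = 1, height_4 = 2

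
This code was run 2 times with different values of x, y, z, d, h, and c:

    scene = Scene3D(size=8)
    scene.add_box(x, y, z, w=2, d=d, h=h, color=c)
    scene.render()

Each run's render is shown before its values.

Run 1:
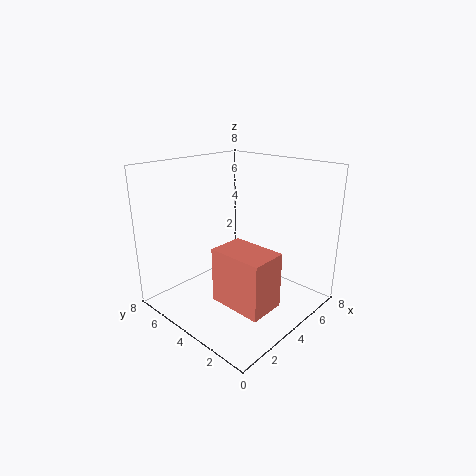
x = 2, y = 1, z = 1, d = 3, h = 3, c = 'salmon'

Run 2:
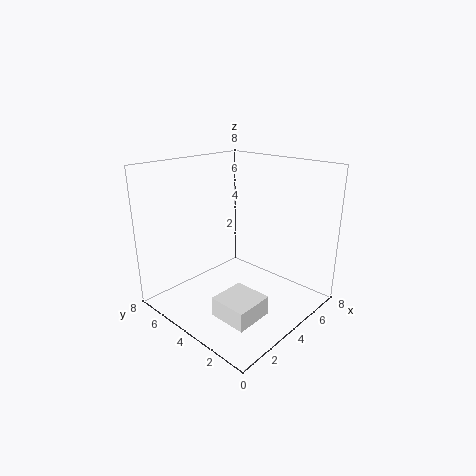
x = 1, y = 1, z = 1, d = 2, h = 1, c = 'white'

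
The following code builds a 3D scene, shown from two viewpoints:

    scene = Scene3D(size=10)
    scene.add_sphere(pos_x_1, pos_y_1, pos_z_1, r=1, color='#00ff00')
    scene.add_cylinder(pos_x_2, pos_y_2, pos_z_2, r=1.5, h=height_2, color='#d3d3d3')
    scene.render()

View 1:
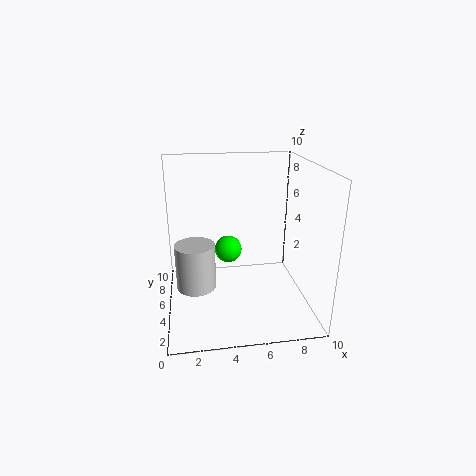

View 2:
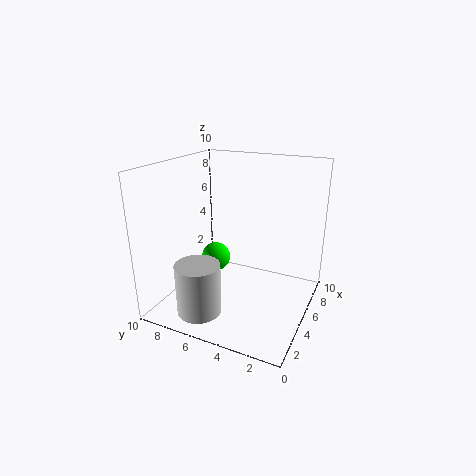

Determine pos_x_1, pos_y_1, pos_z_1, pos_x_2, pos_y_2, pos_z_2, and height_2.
pos_x_1 = 4.5, pos_y_1 = 6.5, pos_z_1 = 3.5, pos_x_2 = 2, pos_y_2 = 6.5, pos_z_2 = 0.5, height_2 = 3.5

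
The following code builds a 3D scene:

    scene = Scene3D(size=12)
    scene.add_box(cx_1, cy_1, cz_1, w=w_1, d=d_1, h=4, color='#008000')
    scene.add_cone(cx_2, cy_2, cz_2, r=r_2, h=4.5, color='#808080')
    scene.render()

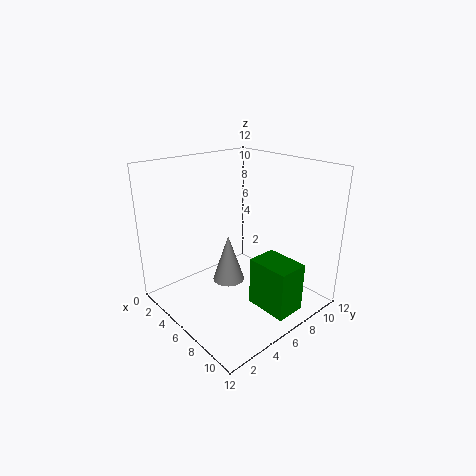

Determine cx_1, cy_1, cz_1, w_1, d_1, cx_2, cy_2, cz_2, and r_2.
cx_1 = 8, cy_1 = 5.5, cz_1 = 1, w_1 = 3.5, d_1 = 2.5, cx_2 = 3.5, cy_2 = 7, cz_2 = 0.5, r_2 = 1.5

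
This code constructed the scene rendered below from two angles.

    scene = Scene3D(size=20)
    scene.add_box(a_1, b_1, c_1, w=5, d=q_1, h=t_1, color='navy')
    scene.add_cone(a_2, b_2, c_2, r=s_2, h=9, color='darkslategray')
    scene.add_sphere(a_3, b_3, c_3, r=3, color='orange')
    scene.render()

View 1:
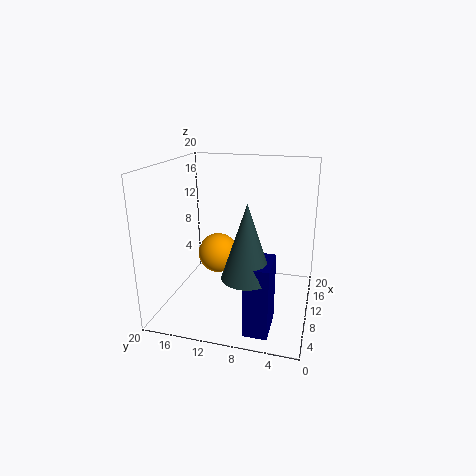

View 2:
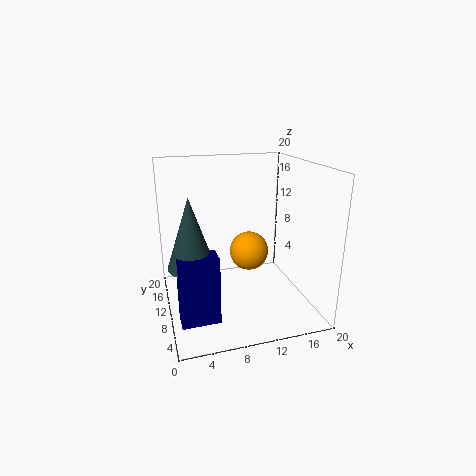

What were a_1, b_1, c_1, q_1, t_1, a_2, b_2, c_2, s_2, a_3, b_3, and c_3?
a_1 = 1; b_1 = 4; c_1 = 1; q_1 = 3; t_1 = 9; a_2 = 3; b_2 = 7; c_2 = 8; s_2 = 3; a_3 = 13; b_3 = 14; c_3 = 6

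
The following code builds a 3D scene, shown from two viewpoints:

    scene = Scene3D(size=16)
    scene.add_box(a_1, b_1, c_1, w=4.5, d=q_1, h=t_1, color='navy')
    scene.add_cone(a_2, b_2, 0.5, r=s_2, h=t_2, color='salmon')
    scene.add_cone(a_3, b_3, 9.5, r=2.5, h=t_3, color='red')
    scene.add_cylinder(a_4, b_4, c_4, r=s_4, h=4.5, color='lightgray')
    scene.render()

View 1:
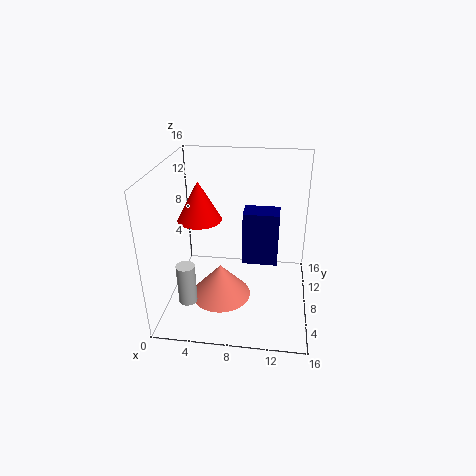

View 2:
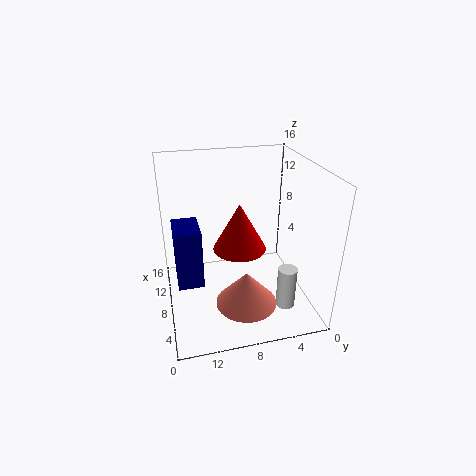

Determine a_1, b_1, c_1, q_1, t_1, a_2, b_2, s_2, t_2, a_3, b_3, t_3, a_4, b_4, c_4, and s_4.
a_1 = 8, b_1 = 12, c_1 = 2, q_1 = 3, t_1 = 7, a_2 = 6, b_2 = 7.5, s_2 = 3.5, t_2 = 4, a_3 = 3.5, b_3 = 9, t_3 = 4.5, a_4 = 3, b_4 = 4, c_4 = 2, s_4 = 1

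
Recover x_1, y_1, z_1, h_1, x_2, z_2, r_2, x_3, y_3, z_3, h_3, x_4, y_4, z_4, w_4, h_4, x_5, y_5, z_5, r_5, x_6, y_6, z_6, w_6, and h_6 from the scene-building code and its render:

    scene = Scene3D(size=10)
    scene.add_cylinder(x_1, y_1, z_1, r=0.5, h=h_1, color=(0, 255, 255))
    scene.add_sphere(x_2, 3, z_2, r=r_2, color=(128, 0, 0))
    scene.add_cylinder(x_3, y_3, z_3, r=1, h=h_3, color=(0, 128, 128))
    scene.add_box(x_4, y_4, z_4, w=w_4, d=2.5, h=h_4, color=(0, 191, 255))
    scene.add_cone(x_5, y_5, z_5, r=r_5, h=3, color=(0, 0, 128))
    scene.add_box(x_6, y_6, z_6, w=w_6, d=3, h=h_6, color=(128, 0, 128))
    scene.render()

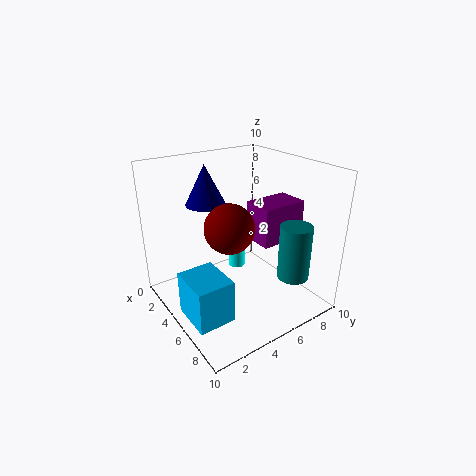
x_1 = 7, y_1 = 3.5, z_1 = 4.5, h_1 = 1.5, x_2 = 7, z_2 = 7, r_2 = 1.5, x_3 = 9, y_3 = 6.5, z_3 = 3.5, h_3 = 3.5, x_4 = 4.5, y_4 = 0.5, z_4 = 0.5, w_4 = 3, h_4 = 3, x_5 = 1.5, y_5 = 4.5, z_5 = 6.5, r_5 = 1.5, x_6 = 6, y_6 = 5, z_6 = 5.5, w_6 = 2, h_6 = 2.5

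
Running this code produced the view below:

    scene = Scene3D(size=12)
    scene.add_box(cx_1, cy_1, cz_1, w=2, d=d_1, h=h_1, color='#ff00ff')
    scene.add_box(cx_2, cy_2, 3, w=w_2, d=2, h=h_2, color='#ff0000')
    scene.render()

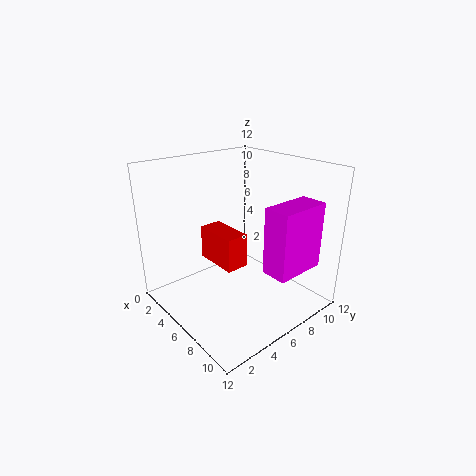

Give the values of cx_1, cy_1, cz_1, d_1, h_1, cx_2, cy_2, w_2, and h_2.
cx_1 = 10, cy_1 = 5, cz_1 = 5, d_1 = 4, h_1 = 5, cx_2 = 2, cy_2 = 5, w_2 = 4, h_2 = 3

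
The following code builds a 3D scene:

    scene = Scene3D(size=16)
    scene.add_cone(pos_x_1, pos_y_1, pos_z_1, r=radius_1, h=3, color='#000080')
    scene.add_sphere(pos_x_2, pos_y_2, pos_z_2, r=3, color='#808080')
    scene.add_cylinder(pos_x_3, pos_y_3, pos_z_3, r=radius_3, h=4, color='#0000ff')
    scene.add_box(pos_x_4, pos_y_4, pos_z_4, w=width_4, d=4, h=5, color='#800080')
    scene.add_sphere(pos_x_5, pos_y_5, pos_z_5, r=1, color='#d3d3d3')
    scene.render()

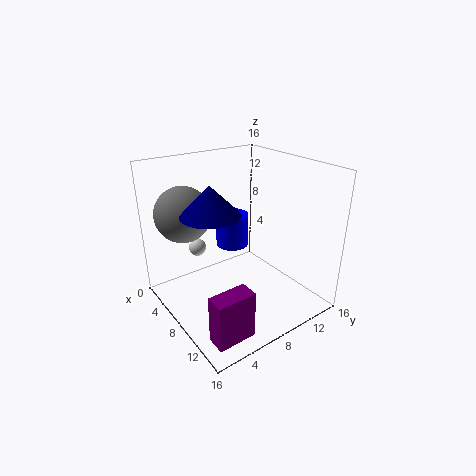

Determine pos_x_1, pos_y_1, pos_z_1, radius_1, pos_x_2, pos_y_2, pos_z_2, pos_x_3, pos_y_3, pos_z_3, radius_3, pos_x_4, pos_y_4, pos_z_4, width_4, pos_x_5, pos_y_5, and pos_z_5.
pos_x_1 = 9; pos_y_1 = 4; pos_z_1 = 12; radius_1 = 3; pos_x_2 = 5; pos_y_2 = 3; pos_z_2 = 11; pos_x_3 = 4; pos_y_3 = 10; pos_z_3 = 5; radius_3 = 2; pos_x_4 = 13; pos_y_4 = 1; pos_z_4 = 1; width_4 = 2; pos_x_5 = 4; pos_y_5 = 5; pos_z_5 = 6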